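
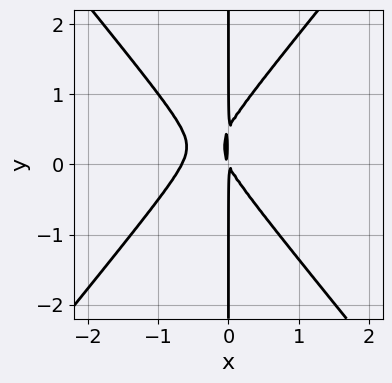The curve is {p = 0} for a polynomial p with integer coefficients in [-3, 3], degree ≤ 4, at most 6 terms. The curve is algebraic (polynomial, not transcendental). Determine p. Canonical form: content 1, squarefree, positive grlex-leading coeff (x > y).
3*x^3 - 2*x*y^2 + 2*x^2 + x*y

First, the degree is 3 — the shape is more complex than any degree-2 curve.
Next, checking where it meets the axes: the visible y-axis segment lies entirely on the curve.
Finally, putting this together gives p.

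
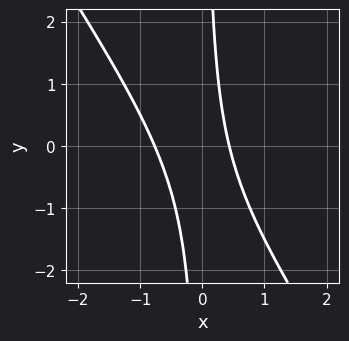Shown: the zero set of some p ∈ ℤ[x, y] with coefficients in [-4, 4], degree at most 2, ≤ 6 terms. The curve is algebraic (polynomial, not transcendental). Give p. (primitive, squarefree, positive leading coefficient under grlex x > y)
First, degree: no degree-1 curve has this shape, so deg p = 2.
Next, from the axis intercepts and sections: no y-intercept at any integer in the box.
Finally, assembling these constraints gives the stated polynomial.

3*x^2 + 2*x*y + x - 1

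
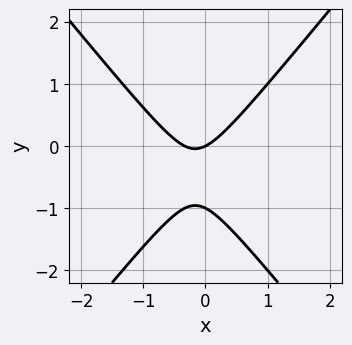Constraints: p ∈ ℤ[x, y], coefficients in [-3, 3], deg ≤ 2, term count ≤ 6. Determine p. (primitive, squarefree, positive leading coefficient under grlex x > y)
3*x^2 - 2*y^2 + x - 2*y

1. deg p = 2. The shape is more complex than any degree-1 curve.
2. Observable constraints: among the integer gridlines, it crosses the y-axis at y ∈ {-1, 0}; it crosses the x-axis at the gridline x = 0.
3. Assembling these constraints gives the stated polynomial.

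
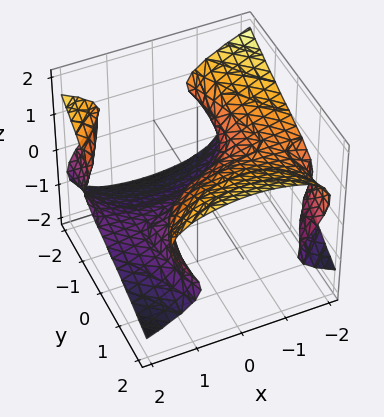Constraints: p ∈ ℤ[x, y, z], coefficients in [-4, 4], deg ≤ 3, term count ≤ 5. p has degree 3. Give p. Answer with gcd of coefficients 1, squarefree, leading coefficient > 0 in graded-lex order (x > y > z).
x^2*y - y^2*z + 3*z^3 + x - 2*y

The degree is 3 — no degree-2 surface has this shape.
Against the integer gridlines: it crosses the y-axis at the gridline y = 0; it meets the z-axis at z = 0 (among the integer gridlines).
Putting this together gives p.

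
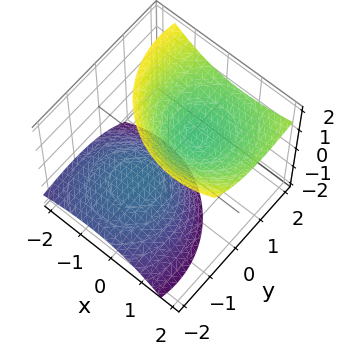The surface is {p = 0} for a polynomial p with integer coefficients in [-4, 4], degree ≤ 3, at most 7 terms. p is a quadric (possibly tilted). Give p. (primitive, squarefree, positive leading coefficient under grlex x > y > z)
2*x^2 - 2*x*z + 2*y^2 - 3*y*z - 2*z^2 + 2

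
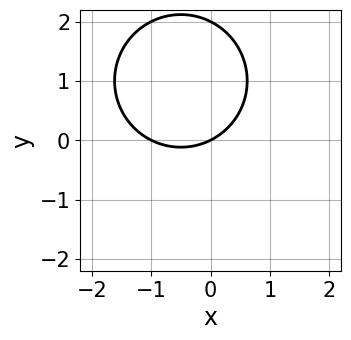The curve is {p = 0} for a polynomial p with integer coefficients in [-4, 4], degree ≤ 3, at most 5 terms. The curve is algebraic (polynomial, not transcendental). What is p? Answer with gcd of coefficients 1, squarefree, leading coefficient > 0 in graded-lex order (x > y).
First, the degree is 2 — the shape is more complex than any degree-1 curve.
Next, from the visible intercepts: the x-axis gridline crossings are at x ∈ {-1, 0}; among the integer gridlines, it crosses the y-axis at y ∈ {0, 2}.
Finally, matching integer coefficients to the picture gives p.

x^2 + y^2 + x - 2*y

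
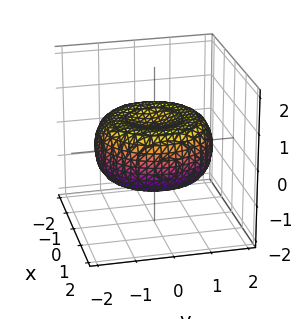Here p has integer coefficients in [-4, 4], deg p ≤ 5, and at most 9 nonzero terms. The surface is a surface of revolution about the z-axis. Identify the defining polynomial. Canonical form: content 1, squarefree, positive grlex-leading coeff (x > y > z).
1. Degree: the shape is more complex than any degree-3 surface, so deg p = 4.
2. Symmetries: every cross-section ⟂ z is a circle, so x, y appear only via x² + y².
3. Checking where it meets the axes: a circular section at z = 0 has radius between 1 and 2.
4. These observations pin down the coefficients.

x^4 + 2*x^2*y^2 + y^4 - 2*x^2 - 2*y^2 + 3*z^2 - 1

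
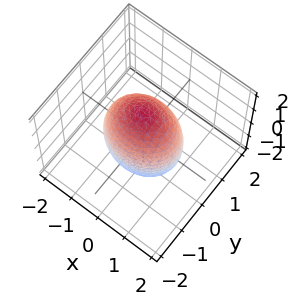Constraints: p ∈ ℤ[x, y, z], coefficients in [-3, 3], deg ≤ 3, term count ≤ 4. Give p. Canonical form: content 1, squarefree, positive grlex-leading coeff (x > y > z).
deg p = 2. Bounded and convex; a quadric.
Symmetries: the z ↦ −z reflection is a symmetry, so z appears only in even powers; mirror symmetry x ↦ −x ⇒ only even powers of x; it's symmetric under y → −y, forcing even powers of y.
Checking where it meets the axes: the y-axis gridline crossings are at y ∈ {-1, 1}.
These observations pin down the coefficients.

2*x^2 + 3*y^2 + z^2 - 3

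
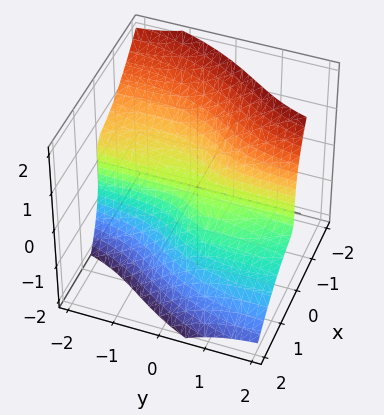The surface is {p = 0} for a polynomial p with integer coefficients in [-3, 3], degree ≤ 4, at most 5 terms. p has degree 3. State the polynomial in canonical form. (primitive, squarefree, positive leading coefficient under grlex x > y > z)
3*x^3 + x^2*z + x*y^2 + 3*x*y*z + z^3

1. Degree: the shape is more complex than any degree-2 surface, so deg p = 3.
2. From the visible intercepts: the visible y-axis segment lies entirely on the surface; it crosses the z-axis at the gridline z = 0; it crosses the x-axis at the gridline x = 0.
3. Assembling these constraints gives the stated polynomial.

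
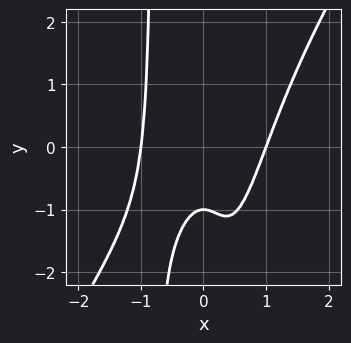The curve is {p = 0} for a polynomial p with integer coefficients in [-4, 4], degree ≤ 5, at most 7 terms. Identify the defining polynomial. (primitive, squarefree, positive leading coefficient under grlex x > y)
1. The degree is 4 — a generic line meets the curve in up to 4 points.
2. From the visible intercepts: it meets the y-axis at y = -1 (among the integer gridlines); among the integer gridlines, it crosses the x-axis at x ∈ {-1, 1}.
3. These observations pin down the coefficients.

3*x^4 - 2*x^3*y - 2*x^2 - y - 1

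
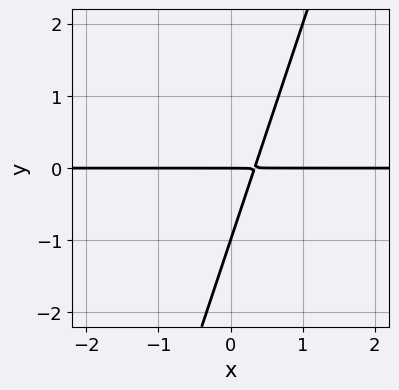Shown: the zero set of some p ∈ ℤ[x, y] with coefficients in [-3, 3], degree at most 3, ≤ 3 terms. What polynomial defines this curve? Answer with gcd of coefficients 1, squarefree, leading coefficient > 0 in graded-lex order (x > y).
3*x*y - y^2 - y

1. The degree is 2 — no degree-1 curve has this shape.
2. Checking where it meets the axes: among the integer gridlines, it crosses the y-axis at y ∈ {-1, 0}; every point of the x-axis in the box is on the curve.
3. The integer polynomial consistent with all of this is the stated p.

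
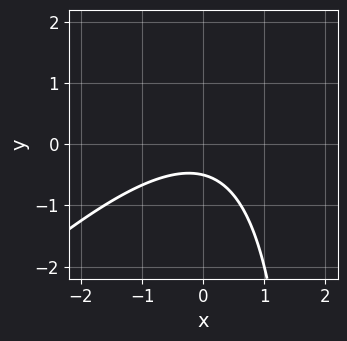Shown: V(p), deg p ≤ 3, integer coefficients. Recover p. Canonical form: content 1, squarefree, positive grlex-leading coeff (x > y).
deg p = 2. No degree-1 curve has this shape.
Reading off the gridlines: it misses every integer gridline on the x-axis.
These observations pin down the coefficients.

x^2 - x*y + 2*y + 1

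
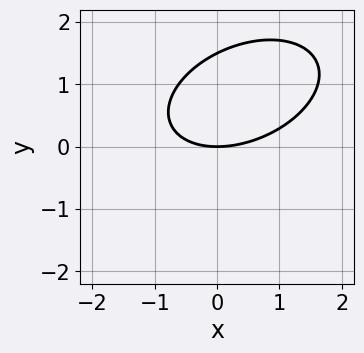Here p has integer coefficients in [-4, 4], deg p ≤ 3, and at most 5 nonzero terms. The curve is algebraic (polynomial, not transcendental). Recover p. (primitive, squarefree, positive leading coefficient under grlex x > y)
(a) deg p = 2. The shape is more complex than any degree-1 curve.
(b) Against the integer gridlines: it crosses the x-axis at the gridline x = 0; it crosses the y-axis at the gridline y = 0.
(c) Fitting integer coefficients to these (and the overall shape) gives p.

x^2 - x*y + 2*y^2 - 3*y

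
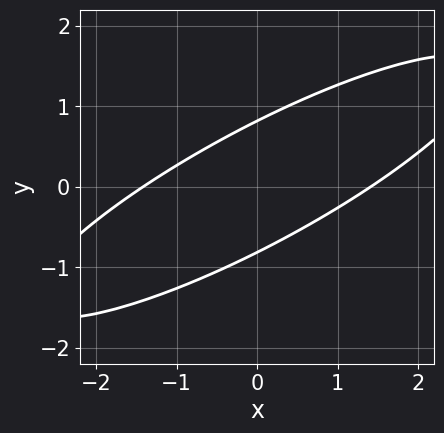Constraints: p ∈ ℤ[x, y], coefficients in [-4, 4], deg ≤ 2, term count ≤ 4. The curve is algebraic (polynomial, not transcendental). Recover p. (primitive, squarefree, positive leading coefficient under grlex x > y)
x^2 - 3*x*y + 3*y^2 - 2

deg p = 2. No degree-1 curve has this shape.
Matching integer coefficients to the picture gives p.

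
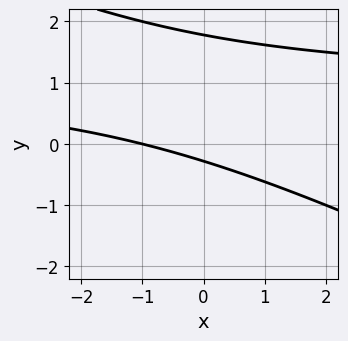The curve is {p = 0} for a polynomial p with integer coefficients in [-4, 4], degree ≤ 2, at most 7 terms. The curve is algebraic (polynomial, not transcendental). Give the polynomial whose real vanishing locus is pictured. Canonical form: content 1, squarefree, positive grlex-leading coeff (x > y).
1. Degree: no degree-1 curve has this shape, so deg p = 2.
2. Observable constraints: it crosses the x-axis at the gridline x = -1.
3. Putting this together gives p.

x*y + 2*y^2 - x - 3*y - 1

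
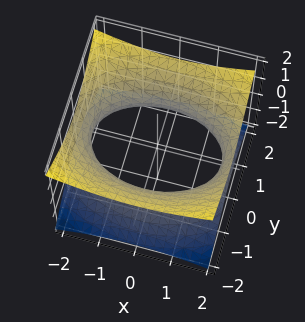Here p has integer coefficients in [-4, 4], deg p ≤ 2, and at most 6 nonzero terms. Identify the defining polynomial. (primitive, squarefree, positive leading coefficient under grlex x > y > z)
1. deg p = 2. One connected sheet with a waist; a quadric.
2. Symmetries: the x ↦ −x reflection is a symmetry, so x appears only in even powers; mirror symmetry z ↦ −z ⇒ only even powers of z; mirror symmetry y ↦ −y ⇒ only even powers of y.
3. Against the integer gridlines: the surface avoids every integer z-axis point in the box.
4. Assembling these constraints gives the stated polynomial.

x^2 + 2*y^2 - 3*z^2 - 3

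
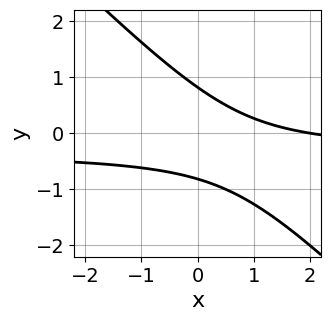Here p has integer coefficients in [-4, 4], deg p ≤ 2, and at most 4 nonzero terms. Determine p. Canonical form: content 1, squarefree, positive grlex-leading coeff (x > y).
1. The degree is 2 — no degree-1 curve has this shape.
2. From the axis intercepts and sections: it crosses the x-axis at the gridline x = 2.
3. Fitting integer coefficients to these (and the overall shape) gives p.

3*x*y + 3*y^2 + x - 2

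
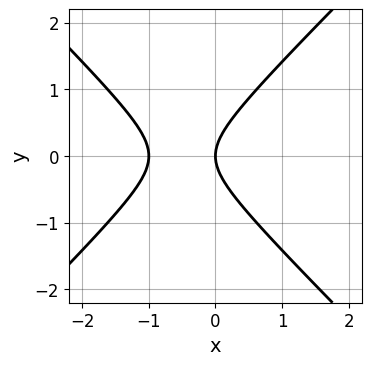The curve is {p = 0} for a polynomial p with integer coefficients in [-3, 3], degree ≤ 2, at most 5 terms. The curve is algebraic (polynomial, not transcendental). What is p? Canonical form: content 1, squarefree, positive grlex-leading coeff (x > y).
x^2 - y^2 + x

(a) deg p = 2. A generic line meets the curve in up to 2 points.
(b) Symmetries: it's symmetric under y → −y, forcing even powers of y.
(c) Checking where it meets the axes: it meets the y-axis at y = 0 (among the integer gridlines); among the integer gridlines, it crosses the x-axis at x ∈ {-1, 0}.
(d) Matching integer coefficients to the picture gives p.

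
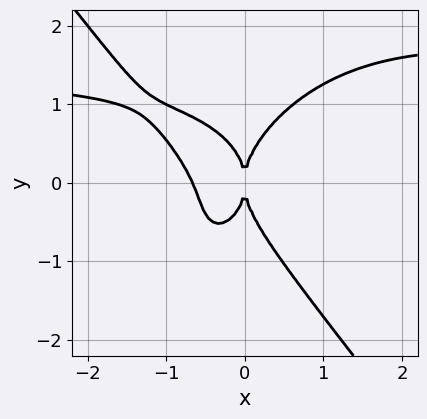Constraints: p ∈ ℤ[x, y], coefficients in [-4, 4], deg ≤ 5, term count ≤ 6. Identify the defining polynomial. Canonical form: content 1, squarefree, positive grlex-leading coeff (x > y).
2*x^3*y + y^4 - 3*x^3 - 2*x^2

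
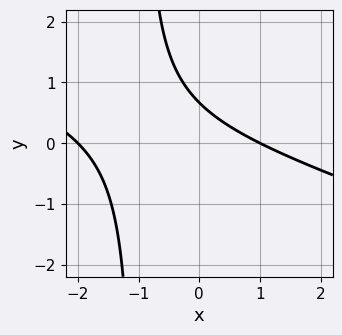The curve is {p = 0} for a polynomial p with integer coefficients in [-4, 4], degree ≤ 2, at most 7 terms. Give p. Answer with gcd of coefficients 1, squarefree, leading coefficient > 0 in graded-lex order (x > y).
1. The degree is 2 — a generic line meets the curve in up to 2 points.
2. From the axis intercepts and sections: among the integer gridlines, it crosses the x-axis at x ∈ {-2, 1}.
3. Solving for integer coefficients yields p as stated.

x^2 + 3*x*y + x + 3*y - 2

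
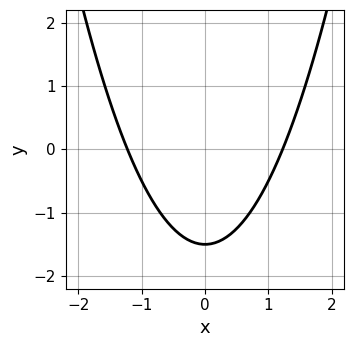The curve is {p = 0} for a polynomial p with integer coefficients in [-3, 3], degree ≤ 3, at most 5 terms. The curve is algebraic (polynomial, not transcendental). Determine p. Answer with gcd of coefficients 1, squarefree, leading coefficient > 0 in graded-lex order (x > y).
1. The degree is 2 — the shape is more complex than any degree-1 curve.
2. Symmetries: the x ↦ −x reflection is a symmetry, so x appears only in even powers.
3. These observations pin down the coefficients.

2*x^2 - 2*y - 3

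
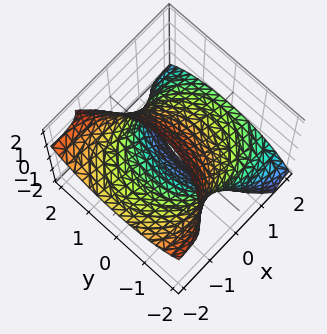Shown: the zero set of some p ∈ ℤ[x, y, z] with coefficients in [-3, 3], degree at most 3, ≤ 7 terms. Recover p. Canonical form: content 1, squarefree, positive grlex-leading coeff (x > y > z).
First, deg p = 2. The shape is more complex than any degree-1 surface.
Finally, matching integer coefficients to the picture gives p.

x^2 + 3*x*z + y^2 + z^2 - 2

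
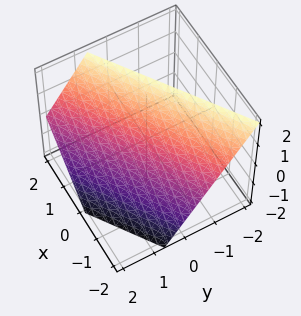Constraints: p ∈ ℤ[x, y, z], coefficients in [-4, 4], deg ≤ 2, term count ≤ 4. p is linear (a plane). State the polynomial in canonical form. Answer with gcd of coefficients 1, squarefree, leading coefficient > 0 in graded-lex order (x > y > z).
First, deg p = 1. The surface is flat (a plane).
Next, from the axis intercepts and sections: it meets the x-axis at x = -1 (among the integer gridlines); it crosses the z-axis at the gridline z = 1.
Finally, fitting integer coefficients to these (and the overall shape) gives p.

2*x - 3*y - 2*z + 2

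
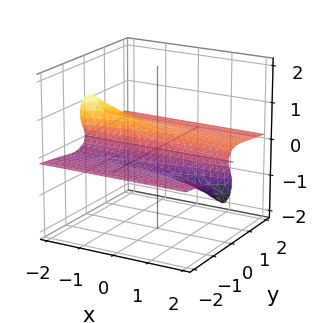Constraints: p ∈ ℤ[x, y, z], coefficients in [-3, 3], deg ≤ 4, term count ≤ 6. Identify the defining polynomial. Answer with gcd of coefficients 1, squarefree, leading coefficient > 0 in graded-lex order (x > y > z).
x*z^2 + 3*y^2*z + 2*z^3 - y

1. Degree: no degree-2 surface has this shape, so deg p = 3.
2. Checking where it meets the axes: one z-axis crossing is at z = 0; one y-axis crossing is at y = 0; every point of the x-axis in the box is on the surface.
3. Assembling these constraints gives the stated polynomial.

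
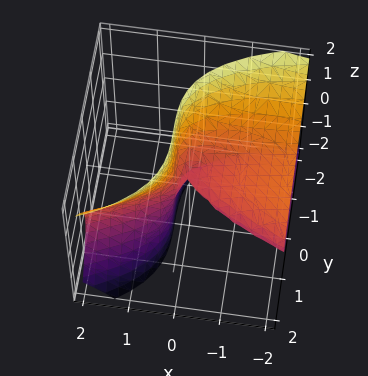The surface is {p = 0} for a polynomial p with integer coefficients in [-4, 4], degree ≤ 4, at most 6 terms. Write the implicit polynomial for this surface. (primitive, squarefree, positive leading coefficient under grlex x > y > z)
3*x*z^2 - 2*y^3 + x^2 - z^2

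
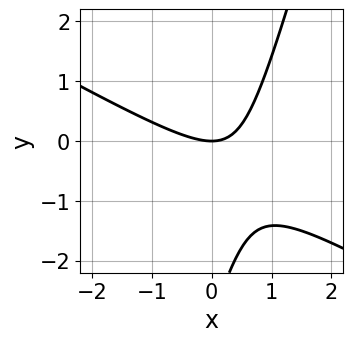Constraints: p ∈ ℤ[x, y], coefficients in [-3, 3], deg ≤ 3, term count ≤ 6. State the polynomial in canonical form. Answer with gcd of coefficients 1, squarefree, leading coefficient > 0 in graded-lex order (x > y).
1. The degree is 2 — the shape is more complex than any degree-1 curve.
2. Reading off the gridlines: it meets the y-axis at y = 0 (among the integer gridlines); one x-axis crossing is at x = 0.
3. Solving for integer coefficients yields p as stated.

2*x^2 + 3*x*y - y^2 - 3*y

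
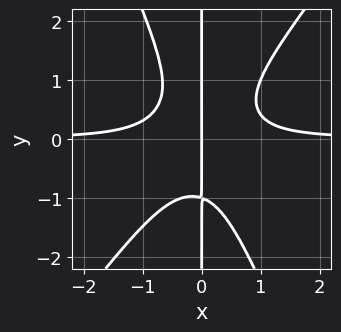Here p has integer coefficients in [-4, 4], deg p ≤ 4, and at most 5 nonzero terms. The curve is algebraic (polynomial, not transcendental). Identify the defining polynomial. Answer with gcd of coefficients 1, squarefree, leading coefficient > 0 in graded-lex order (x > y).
First, deg p = 4.
Next, from the axis intercepts and sections: it meets the x-axis at x = 0 (among the integer gridlines); every point of the y-axis in the box is on the curve.
Finally, the integer polynomial consistent with all of this is the stated p.

3*x^3*y - x^2*y^2 - x*y^3 - x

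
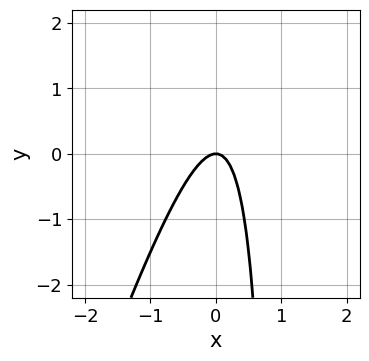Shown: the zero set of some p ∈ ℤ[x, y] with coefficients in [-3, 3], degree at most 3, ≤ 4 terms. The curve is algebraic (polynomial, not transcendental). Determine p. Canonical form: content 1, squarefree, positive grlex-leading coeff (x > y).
3*x^2 - x*y + y

First, degree: a generic line meets the curve in up to 2 points, so deg p = 2.
Then, from the axis intercepts and sections: it meets the x-axis at x = 0 (among the integer gridlines); it crosses the y-axis at the gridline y = 0.
Finally, putting this together gives p.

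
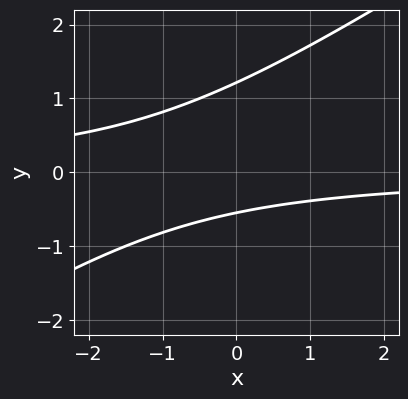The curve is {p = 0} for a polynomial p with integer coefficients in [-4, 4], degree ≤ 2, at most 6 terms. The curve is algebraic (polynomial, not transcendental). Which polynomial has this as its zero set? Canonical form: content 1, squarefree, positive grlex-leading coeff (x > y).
2*x*y - 3*y^2 + 2*y + 2

Degree: no degree-1 curve has this shape, so deg p = 2.
Reading off the gridlines: no x-intercept at any integer in the box.
Assembling these constraints gives the stated polynomial.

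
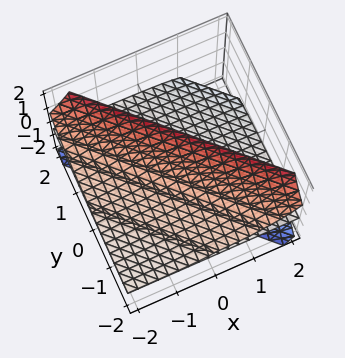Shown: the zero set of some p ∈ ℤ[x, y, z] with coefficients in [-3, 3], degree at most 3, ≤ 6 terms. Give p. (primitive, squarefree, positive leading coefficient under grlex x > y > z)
3*x*z^2 + 3*y*z^2 - z^3 + 2*z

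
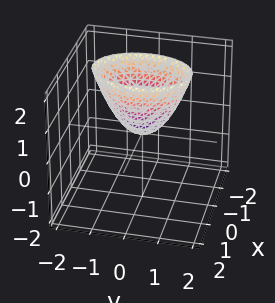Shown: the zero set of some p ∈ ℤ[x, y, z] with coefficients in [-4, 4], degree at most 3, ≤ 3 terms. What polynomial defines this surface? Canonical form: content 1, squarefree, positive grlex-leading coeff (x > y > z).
2*x^2 + y^2 - z

The degree is 2 — a single bowl opening along one axis; a quadric.
Symmetries: mirror symmetry x ↦ −x ⇒ only even powers of x; the y ↦ −y reflection is a symmetry, so y appears only in even powers.
From the axis intercepts and sections: one x-axis crossing is at x = 0; one z-axis crossing is at z = 0; it meets the y-axis at y = 0 (among the integer gridlines).
The integer polynomial consistent with all of this is the stated p.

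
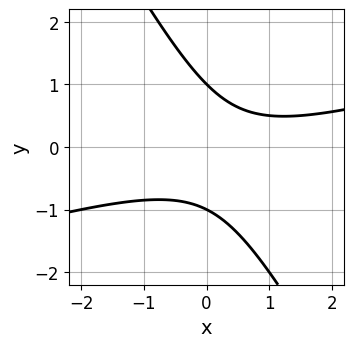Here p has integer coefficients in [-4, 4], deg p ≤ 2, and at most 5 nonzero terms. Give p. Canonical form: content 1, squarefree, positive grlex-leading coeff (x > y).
x^2 - 3*x*y - 2*y^2 - x + 2

(a) deg p = 2. The shape is more complex than any degree-1 curve.
(b) Reading off the gridlines: no x-intercept at any integer in the box; the y-axis gridline crossings are at y ∈ {-1, 1}.
(c) Together with the visible shape, these determine p as stated.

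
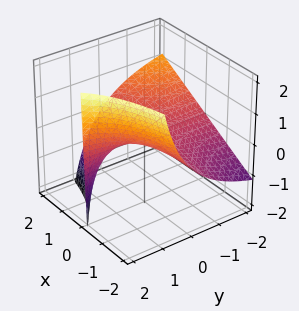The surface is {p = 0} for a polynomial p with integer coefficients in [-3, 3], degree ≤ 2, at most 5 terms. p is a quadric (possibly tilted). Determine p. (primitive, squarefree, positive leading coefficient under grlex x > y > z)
1. The degree is 2 — no degree-1 surface has this shape.
2. From the visible intercepts: it crosses the z-axis at the gridline z = 0; the visible x-axis segment lies entirely on the surface.
3. Putting this together gives p.

x*y - y*z + 2*z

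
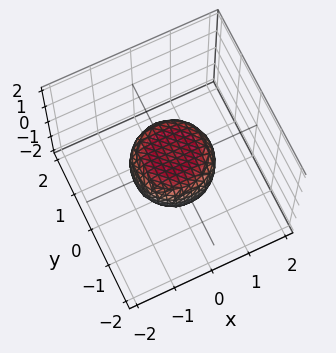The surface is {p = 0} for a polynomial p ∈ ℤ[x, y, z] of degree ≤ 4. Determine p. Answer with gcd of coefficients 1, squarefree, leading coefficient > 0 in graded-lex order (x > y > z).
1. Degree: a generic line meets the surface in up to 4 points, so deg p = 4.
2. Symmetries: rotational symmetry about the z-axis ⇒ p depends on x, y only through x² + y².
3. From the visible intercepts: the y-axis gridline crossings are at y ∈ {-1, 1}; a circular section at z = 0 has radius exactly 1; among the integer gridlines, it crosses the x-axis at x ∈ {-1, 1}.
4. Together with the visible shape, these determine p as stated.

2*x^4 + 4*x^2*y^2 + 2*y^4 - x^2 - y^2 + 2*z^2 - 1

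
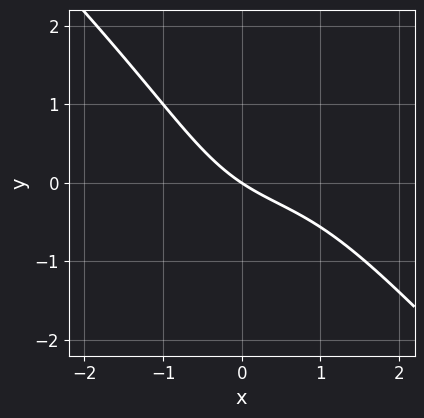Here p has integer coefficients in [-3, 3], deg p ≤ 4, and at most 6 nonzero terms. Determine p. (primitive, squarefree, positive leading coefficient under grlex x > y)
x^3 - x*y^2 - x^2 + 2*x + 3*y

(a) deg p = 3.
(b) From the visible intercepts: it crosses the x-axis at the gridline x = 0; it meets the y-axis at y = 0 (among the integer gridlines).
(c) Solving for integer coefficients yields p as stated.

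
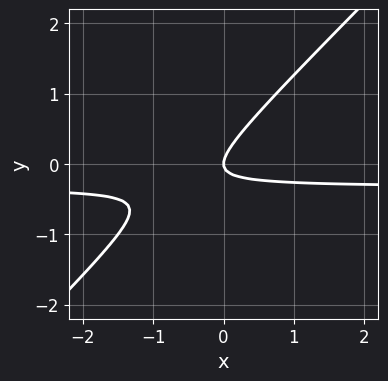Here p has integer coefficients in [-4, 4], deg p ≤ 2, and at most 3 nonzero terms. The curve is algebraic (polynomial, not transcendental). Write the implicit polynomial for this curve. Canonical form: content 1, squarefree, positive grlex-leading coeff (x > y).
1. The degree is 2 — the shape is more complex than any degree-1 curve.
2. From the visible intercepts: it crosses the y-axis at the gridline y = 0; one x-axis crossing is at x = 0.
3. Together with the visible shape, these determine p as stated.

3*x*y - 3*y^2 + x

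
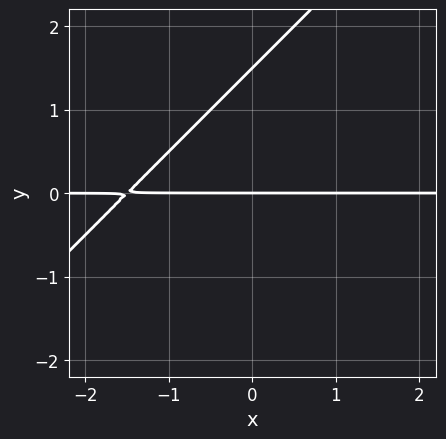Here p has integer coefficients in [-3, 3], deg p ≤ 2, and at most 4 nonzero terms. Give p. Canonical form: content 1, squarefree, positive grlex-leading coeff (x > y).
deg p = 2. The shape is more complex than any degree-1 curve.
From the axis intercepts and sections: the visible x-axis segment lies entirely on the curve; it crosses the y-axis at the gridline y = 0.
Matching integer coefficients to the picture gives p.

2*x*y - 2*y^2 + 3*y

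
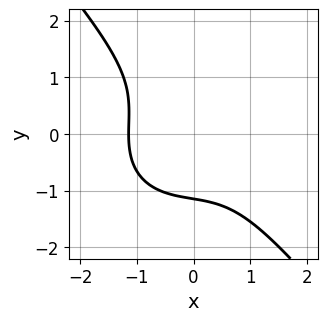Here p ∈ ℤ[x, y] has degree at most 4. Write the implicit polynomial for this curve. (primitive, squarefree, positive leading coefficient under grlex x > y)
2*x^3 + x*y^2 + 2*y^3 + 3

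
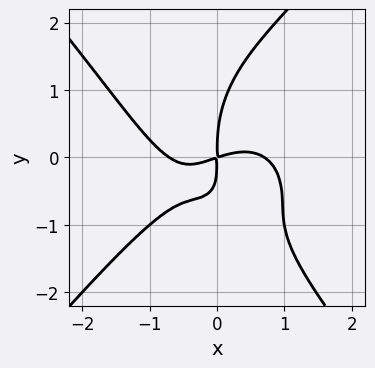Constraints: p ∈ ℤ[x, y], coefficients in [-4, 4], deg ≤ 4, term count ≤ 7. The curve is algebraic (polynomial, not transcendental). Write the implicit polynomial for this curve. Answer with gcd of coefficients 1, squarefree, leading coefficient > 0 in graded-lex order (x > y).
First, degree: no degree-3 curve has this shape, so deg p = 4.
Finally, solving for integer coefficients yields p as stated.

2*x^4 - y^4 + 3*x*y^2 - x^2 + 3*x*y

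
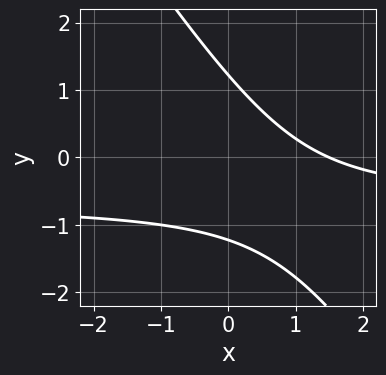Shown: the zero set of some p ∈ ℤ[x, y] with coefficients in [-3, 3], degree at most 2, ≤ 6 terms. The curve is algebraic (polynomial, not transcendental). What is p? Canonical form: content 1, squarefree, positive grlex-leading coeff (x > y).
(a) Degree: the shape is more complex than any degree-1 curve, so deg p = 2.
(b) The integer polynomial consistent with all of this is the stated p.

3*x*y + 2*y^2 + 2*x - 3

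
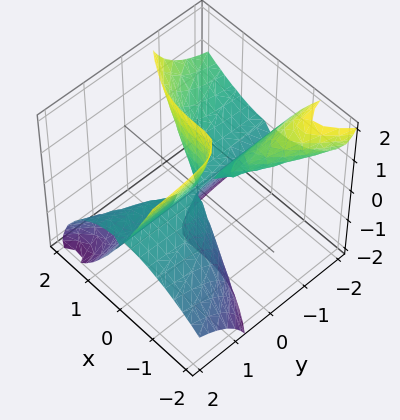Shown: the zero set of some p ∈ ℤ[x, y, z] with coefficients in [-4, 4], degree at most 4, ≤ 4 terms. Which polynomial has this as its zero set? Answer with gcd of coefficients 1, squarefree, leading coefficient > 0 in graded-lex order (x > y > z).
The picture has 3 separate pieces. Treating them together as one polynomial.
Degree: a generic line meets the surface in up to 3 points, so deg p = 3.
Against the integer gridlines: it meets the x-axis at x = 0 (among the integer gridlines); the visible y-axis segment lies entirely on the surface; every point of the z-axis in the box is on the surface.
These observations pin down the coefficients.

x^3 + 2*x*y*z + y*z^2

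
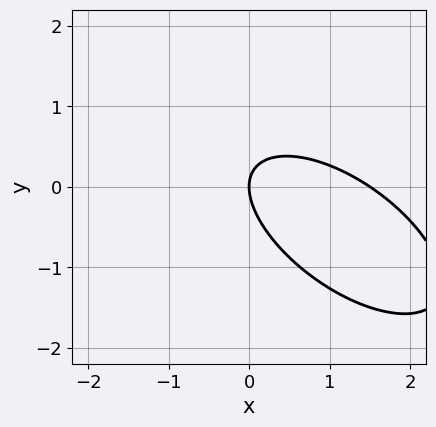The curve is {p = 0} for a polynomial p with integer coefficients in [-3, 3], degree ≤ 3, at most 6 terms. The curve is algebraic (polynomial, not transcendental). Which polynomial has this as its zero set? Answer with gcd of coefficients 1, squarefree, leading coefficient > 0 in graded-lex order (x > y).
First, the degree is 2 — a generic line meets the curve in up to 2 points.
Next, observable constraints: it crosses the y-axis at the gridline y = 0; one x-axis crossing is at x = 0.
Finally, solving for integer coefficients yields p as stated.

2*x^2 + 3*x*y + 3*y^2 - 3*x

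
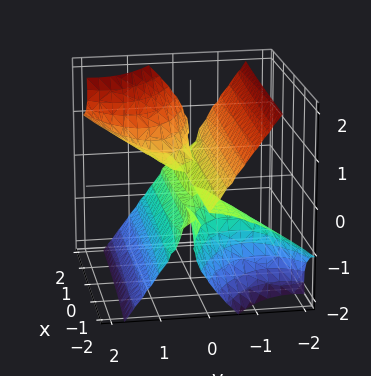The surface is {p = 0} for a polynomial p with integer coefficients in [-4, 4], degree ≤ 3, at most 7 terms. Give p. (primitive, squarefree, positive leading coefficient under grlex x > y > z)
First, the degree is 3 — the shape is more complex than any degree-2 surface.
Next, against the integer gridlines: it meets the z-axis at z = 0 (among the integer gridlines); it meets the y-axis at y = 0 (among the integer gridlines); every point of the x-axis in the box is on the surface.
Finally, solving for integer coefficients yields p as stated.

3*x*y*z + 2*x*z^2 - 3*y^3 + 3*y^2*z - 3*z^3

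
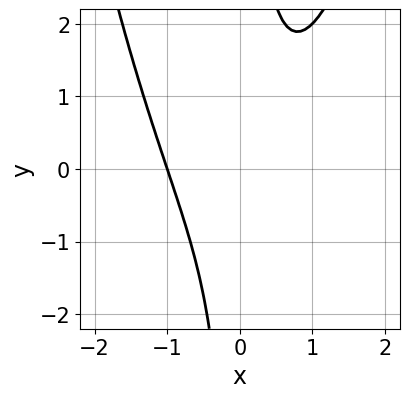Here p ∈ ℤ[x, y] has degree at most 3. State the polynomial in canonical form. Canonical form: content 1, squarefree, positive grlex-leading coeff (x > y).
x^3 - x*y + 1

1. deg p = 3. The shape is more complex than any degree-2 curve.
2. Observable constraints: it crosses the x-axis at the gridline x = -1; it misses every integer gridline on the y-axis.
3. Putting this together gives p.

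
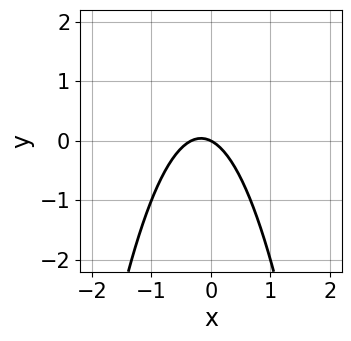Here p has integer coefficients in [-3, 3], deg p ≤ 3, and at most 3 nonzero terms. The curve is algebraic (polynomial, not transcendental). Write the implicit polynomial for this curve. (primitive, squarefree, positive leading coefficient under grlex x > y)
3*x^2 + x + 2*y

(a) Degree: no degree-1 curve has this shape, so deg p = 2.
(b) From the axis intercepts and sections: it meets the x-axis at x = 0 (among the integer gridlines); it crosses the y-axis at the gridline y = 0.
(c) Fitting integer coefficients to these (and the overall shape) gives p.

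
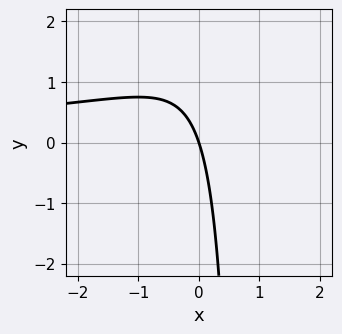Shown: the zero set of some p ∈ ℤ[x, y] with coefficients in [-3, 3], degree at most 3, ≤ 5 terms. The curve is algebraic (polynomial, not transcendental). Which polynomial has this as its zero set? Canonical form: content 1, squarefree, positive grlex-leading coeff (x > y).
x^2*y - 2*x*y + 3*x + y

The degree is 3 — the shape is more complex than any degree-2 curve.
Observable constraints: it meets the y-axis at y = 0 (among the integer gridlines); it meets the x-axis at x = 0 (among the integer gridlines).
Together with the visible shape, these determine p as stated.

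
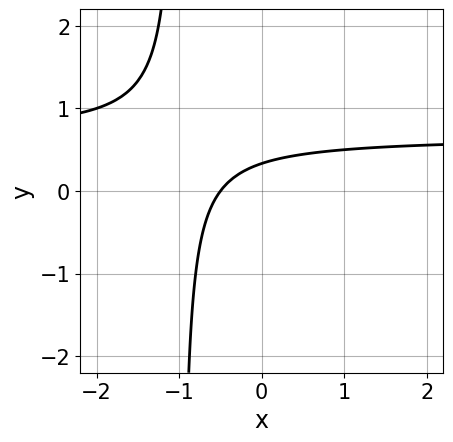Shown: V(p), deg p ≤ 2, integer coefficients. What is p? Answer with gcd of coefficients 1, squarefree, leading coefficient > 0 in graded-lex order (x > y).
First, the degree is 2 — no degree-1 curve has this shape.
Finally, solving for integer coefficients yields p as stated.

3*x*y - 2*x + 3*y - 1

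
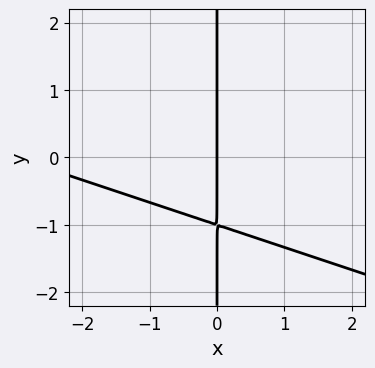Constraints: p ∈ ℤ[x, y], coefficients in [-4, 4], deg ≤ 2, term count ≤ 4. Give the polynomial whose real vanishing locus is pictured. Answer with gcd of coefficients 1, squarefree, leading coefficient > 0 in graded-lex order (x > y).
x^2 + 3*x*y + 3*x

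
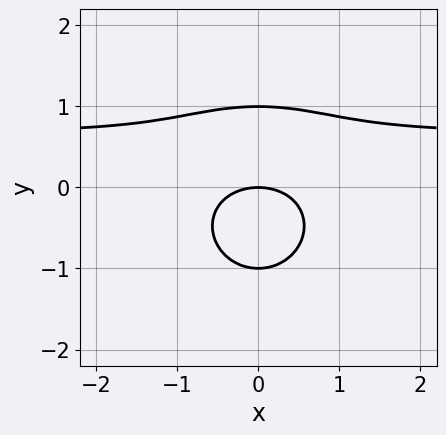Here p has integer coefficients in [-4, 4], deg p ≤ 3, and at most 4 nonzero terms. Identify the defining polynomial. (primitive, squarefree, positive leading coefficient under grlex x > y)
3*x^2*y + 3*y^3 - 2*x^2 - 3*y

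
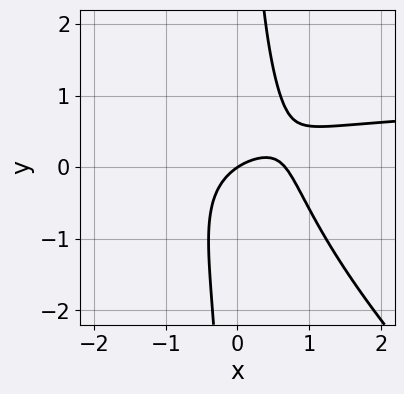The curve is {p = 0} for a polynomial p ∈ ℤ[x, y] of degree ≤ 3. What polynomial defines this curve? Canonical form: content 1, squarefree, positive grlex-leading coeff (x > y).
Degree: the shape is more complex than any degree-2 curve, so deg p = 3.
From the visible intercepts: it crosses the x-axis at the gridline x = 0; it meets the y-axis at y = 0 (among the integer gridlines).
Assembling these constraints gives the stated polynomial.

3*x^2*y + 3*x*y^2 - 3*x^2 + 2*x - 3*y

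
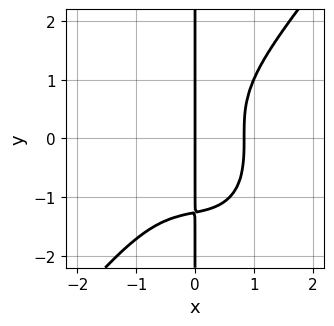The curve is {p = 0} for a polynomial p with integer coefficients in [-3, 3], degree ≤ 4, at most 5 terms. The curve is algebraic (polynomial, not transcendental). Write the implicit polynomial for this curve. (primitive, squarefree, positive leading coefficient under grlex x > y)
(a) deg p = 4.
(b) Checking where it meets the axes: the visible y-axis segment lies entirely on the curve; one x-axis crossing is at x = 0.
(c) The integer polynomial consistent with all of this is the stated p.

2*x^4 - x*y^3 + x^2 - 2*x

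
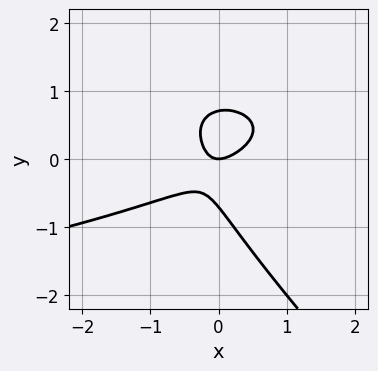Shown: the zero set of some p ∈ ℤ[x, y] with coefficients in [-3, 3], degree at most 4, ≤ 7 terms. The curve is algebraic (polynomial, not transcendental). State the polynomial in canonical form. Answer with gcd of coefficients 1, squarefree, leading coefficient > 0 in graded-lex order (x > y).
2*x*y^2 + 2*y^3 + 2*x^2 - 2*x*y - y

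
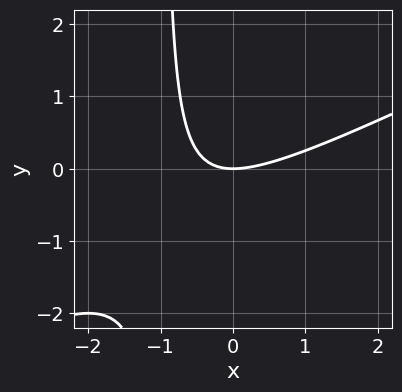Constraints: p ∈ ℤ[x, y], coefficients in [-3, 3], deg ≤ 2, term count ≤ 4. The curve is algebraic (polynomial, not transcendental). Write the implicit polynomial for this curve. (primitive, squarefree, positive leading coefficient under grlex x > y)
First, the degree is 2 — no degree-1 curve has this shape.
Next, checking where it meets the axes: it crosses the x-axis at the gridline x = 0; it meets the y-axis at y = 0 (among the integer gridlines).
Finally, fitting integer coefficients to these (and the overall shape) gives p.

x^2 - 2*x*y - 2*y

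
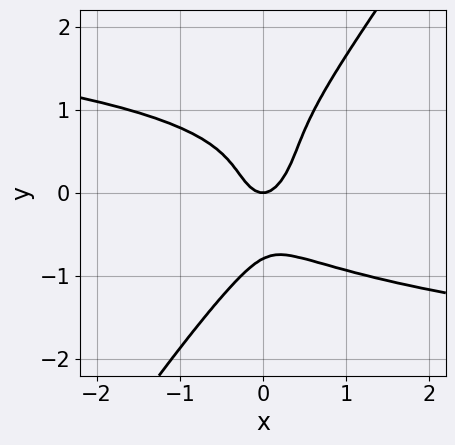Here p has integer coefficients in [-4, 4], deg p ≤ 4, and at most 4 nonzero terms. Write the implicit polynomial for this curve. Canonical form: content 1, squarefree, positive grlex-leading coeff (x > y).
1. Degree: a generic line meets the curve in up to 4 points, so deg p = 4.
2. Observable constraints: it crosses the y-axis at the gridline y = 0; it crosses the x-axis at the gridline x = 0.
3. Solving for integer coefficients yields p as stated.

3*x*y^3 - 2*y^4 + 3*x^2 - y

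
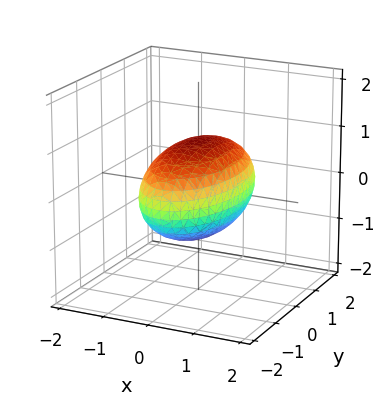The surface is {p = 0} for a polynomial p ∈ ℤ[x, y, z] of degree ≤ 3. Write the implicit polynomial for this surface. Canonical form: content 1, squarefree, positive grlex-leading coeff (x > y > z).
3*x^2 + y^2 + 3*z^2 - 3

Degree: a closed, bounded, convex surface; a quadric, so deg p = 2.
Symmetries: mirror symmetry z ↦ −z ⇒ only even powers of z; the y ↦ −y reflection is a symmetry, so y appears only in even powers; it's symmetric under x → −x, forcing even powers of x.
Checking where it meets the axes: among the integer gridlines, it crosses the z-axis at z ∈ {-1, 1}; the x-axis gridline crossings are at x ∈ {-1, 1}.
The integer polynomial consistent with all of this is the stated p.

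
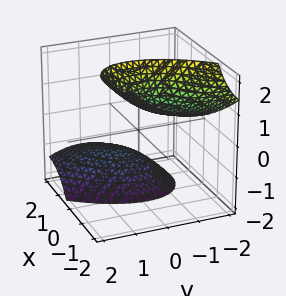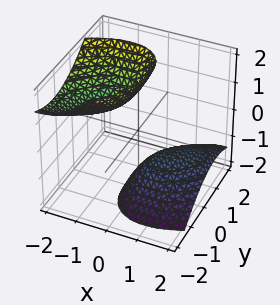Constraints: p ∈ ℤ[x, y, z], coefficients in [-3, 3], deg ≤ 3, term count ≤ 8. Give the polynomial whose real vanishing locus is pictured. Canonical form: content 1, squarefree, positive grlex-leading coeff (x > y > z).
2*x^2 - 2*x*y + 3*x*z + 2*y^2 - z^2 + 2

The picture has 2 separate pieces. They look like related sheets of one shape, so recover p as a whole.
Degree: the shape is more complex than any degree-1 surface, so deg p = 2.
From the axis intercepts and sections: no x-intercept at any integer in the box; no y-intercept at any integer in the box.
Putting this together gives p.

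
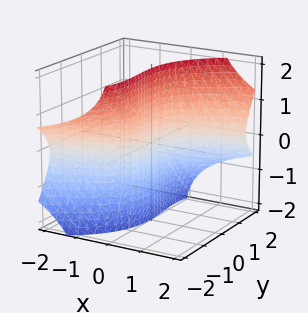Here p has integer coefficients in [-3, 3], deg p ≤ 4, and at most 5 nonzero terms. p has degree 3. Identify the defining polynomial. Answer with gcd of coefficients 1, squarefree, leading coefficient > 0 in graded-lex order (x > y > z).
3*x*z^2 - y^3 - y^2*z + 2*x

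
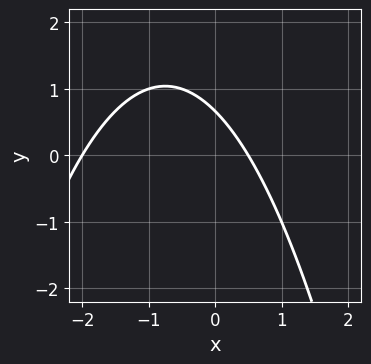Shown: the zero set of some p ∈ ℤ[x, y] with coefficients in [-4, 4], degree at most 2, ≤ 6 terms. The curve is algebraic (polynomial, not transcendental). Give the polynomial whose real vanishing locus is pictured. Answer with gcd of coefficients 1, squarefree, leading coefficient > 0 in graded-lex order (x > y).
2*x^2 + 3*x + 3*y - 2

(a) The degree is 2 — a generic line meets the curve in up to 2 points.
(b) Reading off the gridlines: it crosses the x-axis at the gridline x = -2.
(c) Assembling these constraints gives the stated polynomial.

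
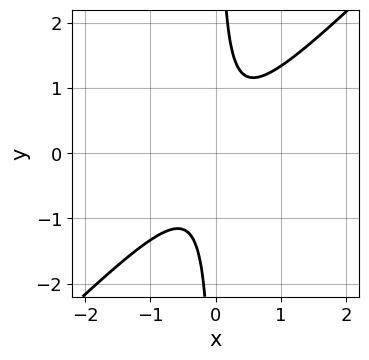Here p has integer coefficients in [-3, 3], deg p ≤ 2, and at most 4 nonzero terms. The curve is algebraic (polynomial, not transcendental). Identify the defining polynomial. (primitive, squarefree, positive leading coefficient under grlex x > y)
3*x^2 - 3*x*y + 1

(a) The degree is 2 — the shape is more complex than any degree-1 curve.
(b) Against the integer gridlines: no x-intercept at any integer in the box; it misses every integer gridline on the y-axis.
(c) These observations pin down the coefficients.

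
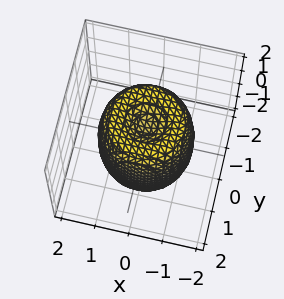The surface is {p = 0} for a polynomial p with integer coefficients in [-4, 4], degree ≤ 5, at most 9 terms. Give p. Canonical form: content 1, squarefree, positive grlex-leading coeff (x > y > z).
The degree is 4 — the shape is more complex than any degree-3 surface.
Symmetry: the surface is invariant under rotation about z: p = q(x² + y², z).
From the visible intercepts: a circular section at z = 1 has radius between 1 and 2; the z-axis gridline crossings are at z ∈ {-1, 1}.
Putting this together gives p.

2*x^4 + 4*x^2*y^2 + 2*y^4 - 3*x^2 - 3*y^2 + z^2 - 1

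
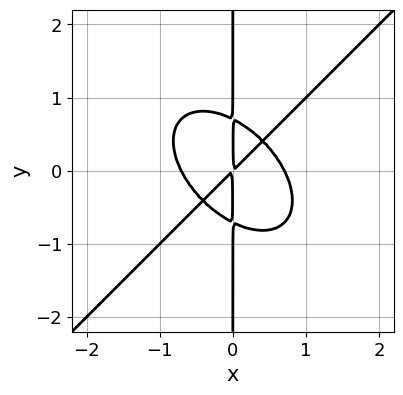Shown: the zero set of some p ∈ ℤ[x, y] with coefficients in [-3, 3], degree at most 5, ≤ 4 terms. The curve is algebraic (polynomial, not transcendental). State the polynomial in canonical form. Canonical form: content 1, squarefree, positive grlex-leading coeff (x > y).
First, the degree is 4 — no degree-3 curve has this shape.
Then, reading off the gridlines: every point of the y-axis in the box is on the curve.
Finally, putting this together gives p.

2*x^4 - 2*x*y^3 - x^2 + x*y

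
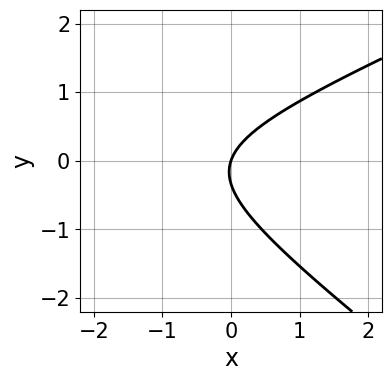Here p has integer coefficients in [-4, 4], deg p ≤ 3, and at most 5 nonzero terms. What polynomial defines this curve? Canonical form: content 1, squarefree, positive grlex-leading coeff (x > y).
x^2 - x*y - 3*y^2 + 3*x - y

1. deg p = 2.
2. Against the integer gridlines: one y-axis crossing is at y = 0; it crosses the x-axis at the gridline x = 0.
3. The integer polynomial consistent with all of this is the stated p.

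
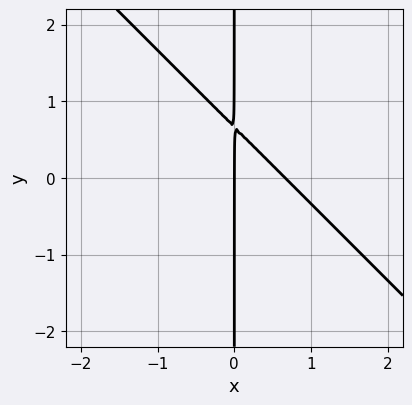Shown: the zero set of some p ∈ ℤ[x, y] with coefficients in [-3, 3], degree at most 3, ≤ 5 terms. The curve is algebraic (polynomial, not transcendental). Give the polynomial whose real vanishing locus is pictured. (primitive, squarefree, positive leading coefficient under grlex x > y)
3*x^2 + 3*x*y - 2*x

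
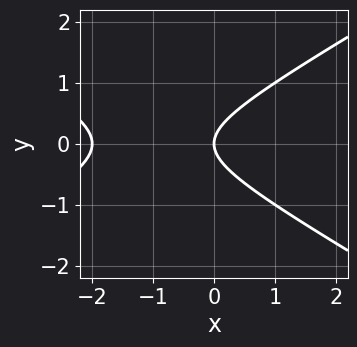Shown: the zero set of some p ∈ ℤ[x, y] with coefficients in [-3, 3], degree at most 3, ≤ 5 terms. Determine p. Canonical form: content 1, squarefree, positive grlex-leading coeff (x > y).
x^2 - 3*y^2 + 2*x

1. The degree is 2 — a generic line meets the curve in up to 2 points.
2. Symmetries: it's symmetric under y → −y, forcing even powers of y.
3. From the axis intercepts and sections: among the integer gridlines, it crosses the x-axis at x ∈ {-2, 0}; it meets the y-axis at y = 0 (among the integer gridlines).
4. Assembling these constraints gives the stated polynomial.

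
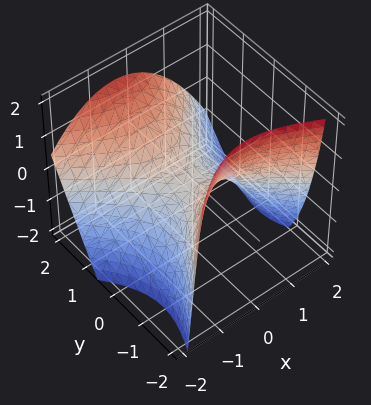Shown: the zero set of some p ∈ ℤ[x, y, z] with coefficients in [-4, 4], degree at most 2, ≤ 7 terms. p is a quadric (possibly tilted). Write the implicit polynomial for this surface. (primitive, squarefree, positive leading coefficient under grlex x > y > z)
2*x^2 + x*y - 2*y^2 + y*z + 3*z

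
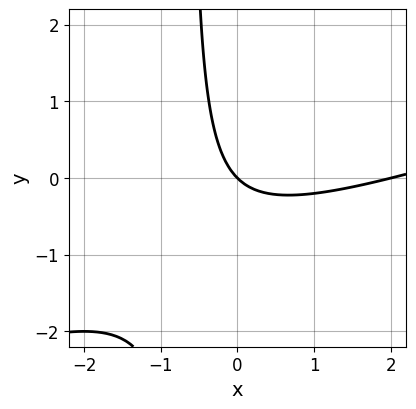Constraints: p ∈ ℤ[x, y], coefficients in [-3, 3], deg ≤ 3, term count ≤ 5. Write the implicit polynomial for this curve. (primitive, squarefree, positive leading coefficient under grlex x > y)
x^2 - 3*x*y - 2*x - 2*y

The degree is 2 — the shape is more complex than any degree-1 curve.
From the axis intercepts and sections: it crosses the y-axis at the gridline y = 0; among the integer gridlines, it crosses the x-axis at x ∈ {0, 2}.
Fitting integer coefficients to these (and the overall shape) gives p.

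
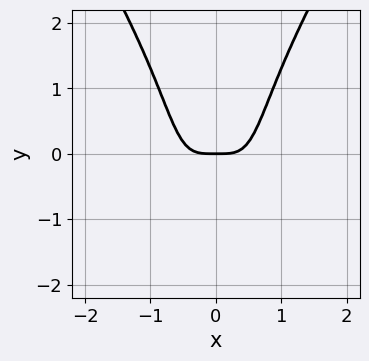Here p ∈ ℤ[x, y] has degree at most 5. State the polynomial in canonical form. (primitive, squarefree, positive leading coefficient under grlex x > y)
3*x^4 - x^2*y^2 - y

1. The degree is 4 — a generic line meets the curve in up to 4 points.
2. Symmetries: it's symmetric under x → −x, forcing even powers of x.
3. Against the integer gridlines: one x-axis crossing is at x = 0; one y-axis crossing is at y = 0.
4. Solving for integer coefficients yields p as stated.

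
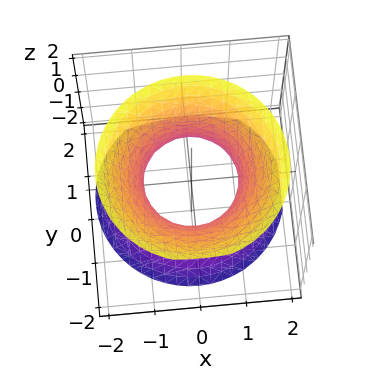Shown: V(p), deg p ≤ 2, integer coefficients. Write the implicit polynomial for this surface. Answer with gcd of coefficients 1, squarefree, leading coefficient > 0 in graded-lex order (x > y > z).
(a) deg p = 2. The shape is more complex than any degree-1 surface.
(b) Against the integer gridlines: no z-intercept at any integer in the box; the y-axis gridline crossings are at y ∈ {-1, 1}.
(c) Assembling these constraints gives the stated polynomial. Check: (-1, 0, 0) on the x-axis lies on the surface, and p(-1, 0, 0) = 0. ✓

3*x^2 + 3*y^2 + y*z - 2*z^2 - 3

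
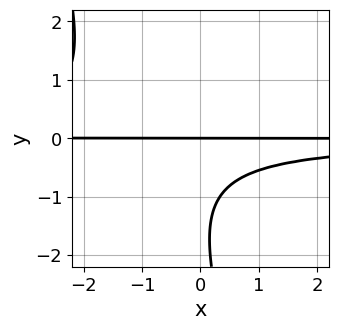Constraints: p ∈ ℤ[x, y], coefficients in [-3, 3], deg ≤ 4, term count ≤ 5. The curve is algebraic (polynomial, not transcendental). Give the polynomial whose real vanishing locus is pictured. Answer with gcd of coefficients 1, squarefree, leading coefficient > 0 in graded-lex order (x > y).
deg p = 3.
From the visible intercepts: every point of the x-axis in the box is on the curve; it crosses the y-axis at the gridline y = 0.
Solving for integer coefficients yields p as stated.

3*x*y^2 + y^3 + 3*y^2 + 3*y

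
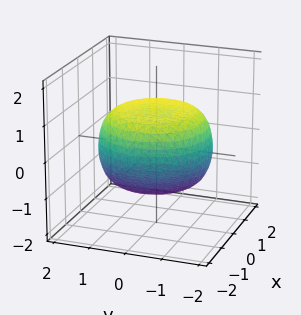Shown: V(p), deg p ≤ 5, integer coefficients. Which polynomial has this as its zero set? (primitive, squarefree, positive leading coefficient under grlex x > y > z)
First, deg p = 4. The shape is more complex than any degree-3 surface.
Next, symmetries: rotational symmetry about the z-axis ⇒ p depends on x, y only through x² + y².
Next, against the integer gridlines: a circular section at z = -1 has radius exactly 1; the z-axis gridline crossings are at z ∈ {-1, 1}.
Finally, matching integer coefficients to the picture gives p.

x^4 + 2*x^2*y^2 + y^4 - x^2 - y^2 + 3*z^2 - 3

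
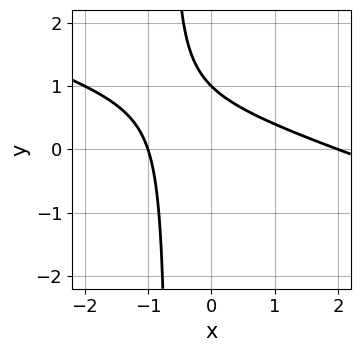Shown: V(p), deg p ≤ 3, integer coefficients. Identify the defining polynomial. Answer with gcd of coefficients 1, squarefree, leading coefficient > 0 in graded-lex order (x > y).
(a) Degree: a generic line meets the curve in up to 2 points, so deg p = 2.
(b) From the visible intercepts: it crosses the y-axis at the gridline y = 1; the x-axis gridline crossings are at x ∈ {-1, 2}.
(c) Assembling these constraints gives the stated polynomial.

x^2 + 3*x*y - x + 2*y - 2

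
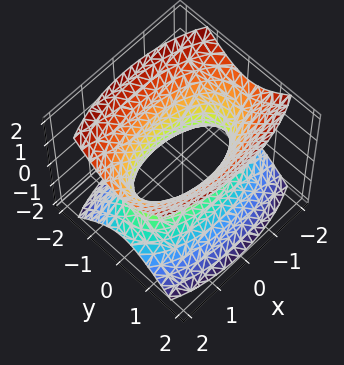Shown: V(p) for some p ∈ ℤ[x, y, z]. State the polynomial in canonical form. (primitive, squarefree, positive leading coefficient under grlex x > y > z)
x^2 + 3*y^2 - 2*z^2 - 2

(a) deg p = 2.
(b) Symmetries: mirror symmetry x ↦ −x ⇒ only even powers of x; mirror symmetry y ↦ −y ⇒ only even powers of y; it's symmetric under z → −z, forcing even powers of z.
(c) From the axis intercepts and sections: no z-intercept at any integer in the box.
(d) These observations pin down the coefficients.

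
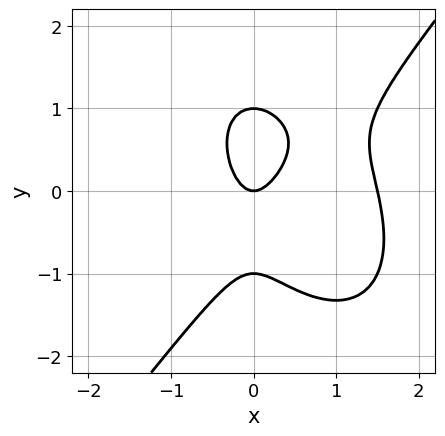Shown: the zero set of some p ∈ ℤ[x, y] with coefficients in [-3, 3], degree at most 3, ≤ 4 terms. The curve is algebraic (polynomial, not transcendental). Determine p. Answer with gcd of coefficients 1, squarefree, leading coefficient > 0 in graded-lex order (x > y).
2*x^3 - y^3 - 3*x^2 + y

(a) deg p = 3. A generic line meets the curve in up to 3 points.
(b) From the axis intercepts and sections: it crosses the x-axis at the gridline x = 0; among the integer gridlines, it crosses the y-axis at y ∈ {-1, 0, 1}.
(c) Fitting integer coefficients to these (and the overall shape) gives p.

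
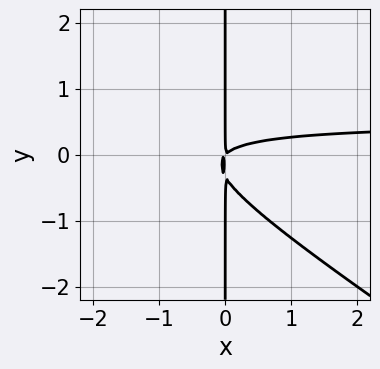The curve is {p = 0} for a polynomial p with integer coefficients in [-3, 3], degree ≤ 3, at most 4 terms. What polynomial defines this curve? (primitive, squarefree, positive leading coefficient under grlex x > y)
2*x^2*y + 3*x*y^2 - x^2 + x*y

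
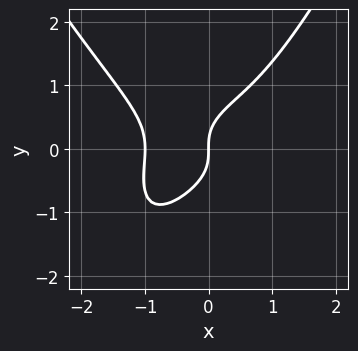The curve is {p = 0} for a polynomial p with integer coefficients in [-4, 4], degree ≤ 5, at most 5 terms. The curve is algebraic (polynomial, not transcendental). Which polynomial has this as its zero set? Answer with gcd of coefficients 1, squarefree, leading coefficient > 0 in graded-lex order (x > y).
2*x^4 + 2*x*y^2 - 3*y^3 + 2*x

Degree: a generic line meets the curve in up to 4 points, so deg p = 4.
From the axis intercepts and sections: one y-axis crossing is at y = 0; among the integer gridlines, it crosses the x-axis at x ∈ {-1, 0}.
These observations pin down the coefficients.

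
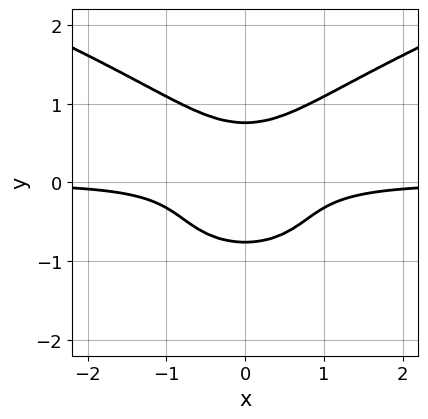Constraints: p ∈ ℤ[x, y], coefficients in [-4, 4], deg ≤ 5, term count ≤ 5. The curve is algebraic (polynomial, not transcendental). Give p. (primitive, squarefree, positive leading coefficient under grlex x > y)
3*y^4 - 3*x^2*y - 1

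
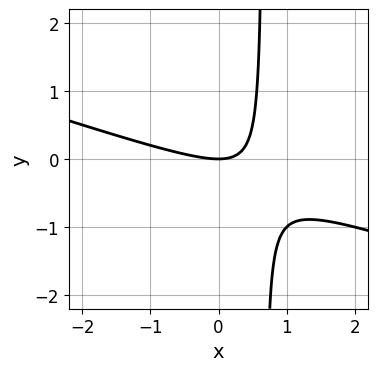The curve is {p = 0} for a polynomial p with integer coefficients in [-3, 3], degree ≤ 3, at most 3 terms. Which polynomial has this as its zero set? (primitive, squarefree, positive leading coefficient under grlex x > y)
x^2 + 3*x*y - 2*y

(a) Degree: no degree-1 curve has this shape, so deg p = 2.
(b) From the axis intercepts and sections: it crosses the y-axis at the gridline y = 0; it meets the x-axis at x = 0 (among the integer gridlines).
(c) Matching integer coefficients to the picture gives p.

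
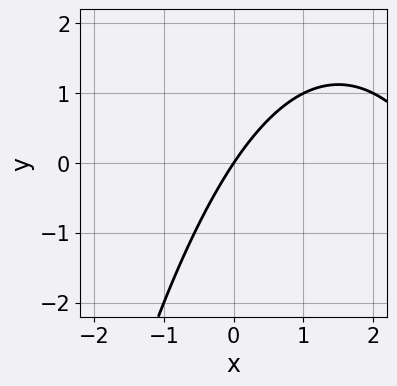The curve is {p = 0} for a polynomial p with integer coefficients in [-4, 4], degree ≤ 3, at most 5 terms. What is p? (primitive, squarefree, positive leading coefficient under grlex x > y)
x^2 - 3*x + 2*y

The degree is 2 — a generic line meets the curve in up to 2 points.
From the axis intercepts and sections: it crosses the y-axis at the gridline y = 0; it crosses the x-axis at the gridline x = 0.
Putting this together gives p.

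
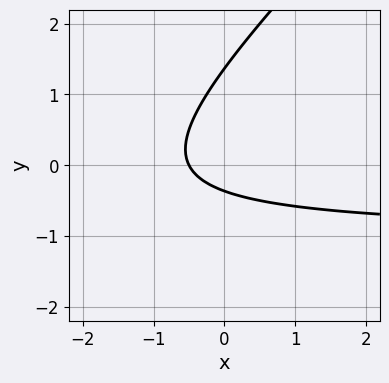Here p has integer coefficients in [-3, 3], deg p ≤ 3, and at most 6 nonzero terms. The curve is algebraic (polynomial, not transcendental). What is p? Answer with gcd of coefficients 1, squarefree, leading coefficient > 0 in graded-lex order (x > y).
1. deg p = 2. No degree-1 curve has this shape.
2. Solving for integer coefficients yields p as stated.

2*x*y - 2*y^2 + 2*x + 2*y + 1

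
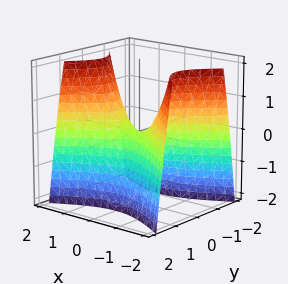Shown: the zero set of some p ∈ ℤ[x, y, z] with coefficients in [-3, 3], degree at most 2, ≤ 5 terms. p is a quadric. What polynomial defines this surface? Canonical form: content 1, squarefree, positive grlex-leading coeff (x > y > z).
The degree is 2 — a saddle surface; a quadric.
Symmetries: it's symmetric under y → −y, forcing even powers of y; it's symmetric under x → −x, forcing even powers of x.
Reading off the gridlines: it meets the y-axis at y = 0 (among the integer gridlines); one x-axis crossing is at x = 0.
Together with the visible shape, these determine p as stated.

x^2 - 2*y^2 - z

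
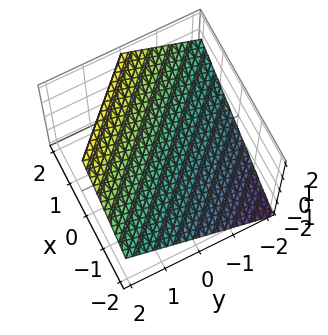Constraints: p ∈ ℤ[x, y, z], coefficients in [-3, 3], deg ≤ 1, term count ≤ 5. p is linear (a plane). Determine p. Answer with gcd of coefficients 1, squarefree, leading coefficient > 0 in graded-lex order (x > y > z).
The degree is 1 — every cross-section is a straight line — this is a plane.
From the axis intercepts and sections: one x-axis crossing is at x = -1; it meets the y-axis at y = -1 (among the integer gridlines).
Solving for integer coefficients yields p as stated.

2*x + 2*y - 3*z + 2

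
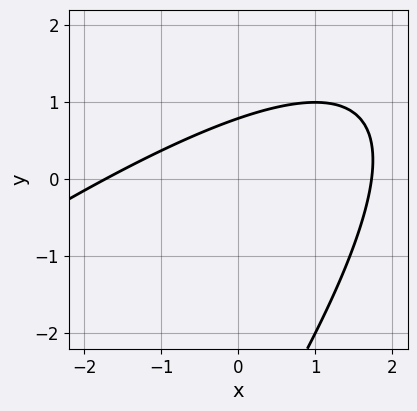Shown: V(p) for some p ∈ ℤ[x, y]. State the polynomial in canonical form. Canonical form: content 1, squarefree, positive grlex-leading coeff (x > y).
x^2 - 2*x*y + y^2 + 3*y - 3

(a) Degree: a generic line meets the curve in up to 2 points, so deg p = 2.
(b) The integer polynomial consistent with all of this is the stated p.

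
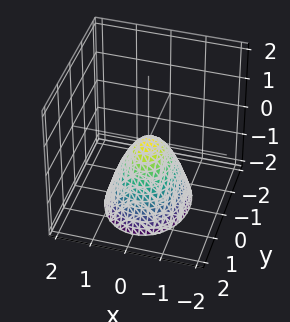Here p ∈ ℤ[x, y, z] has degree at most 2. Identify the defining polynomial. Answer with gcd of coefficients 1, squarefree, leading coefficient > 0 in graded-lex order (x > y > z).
3*x^2 + 2*y^2 + 2*z

First, degree: a paraboloid; a quadric, so deg p = 2.
Next, symmetries: mirror symmetry x ↦ −x ⇒ only even powers of x; mirror symmetry y ↦ −y ⇒ only even powers of y.
Then, from the axis intercepts and sections: one y-axis crossing is at y = 0; one x-axis crossing is at x = 0.
Finally, fitting integer coefficients to these (and the overall shape) gives p.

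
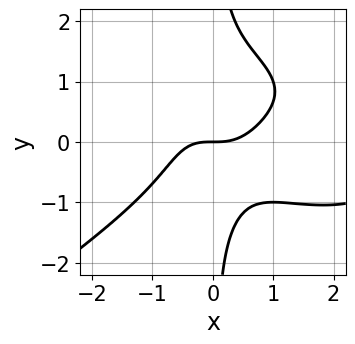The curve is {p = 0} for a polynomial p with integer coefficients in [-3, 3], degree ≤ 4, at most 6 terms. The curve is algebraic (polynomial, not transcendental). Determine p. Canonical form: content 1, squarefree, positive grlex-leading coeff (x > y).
(a) deg p = 4. No degree-3 curve has this shape.
(b) From the axis intercepts and sections: it crosses the x-axis at the gridline x = 0; it crosses the y-axis at the gridline y = 0.
(c) The integer polynomial consistent with all of this is the stated p.

x^4 - 3*x*y^3 - 3*x^3 + 2*x*y^2 + 3*y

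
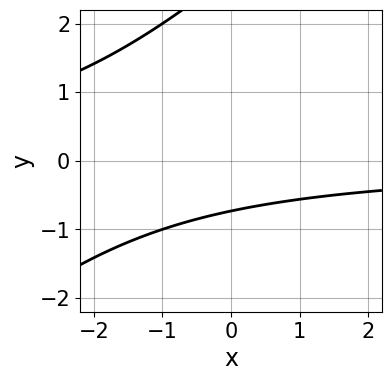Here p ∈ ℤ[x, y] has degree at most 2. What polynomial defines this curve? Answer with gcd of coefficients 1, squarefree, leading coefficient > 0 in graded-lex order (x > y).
1. Degree: no degree-1 curve has this shape, so deg p = 2.
2. Reading off the gridlines: no x-intercept at any integer in the box.
3. Together with the visible shape, these determine p as stated.

x*y - y^2 + 2*y + 2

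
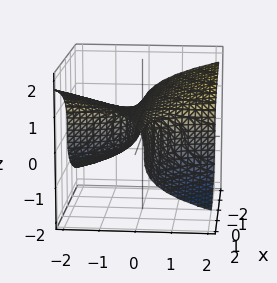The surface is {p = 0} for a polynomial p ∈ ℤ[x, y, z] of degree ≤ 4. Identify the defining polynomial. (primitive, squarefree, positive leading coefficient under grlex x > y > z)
First, deg p = 3. A generic line meets the surface in up to 3 points.
Next, from the visible intercepts: the surface avoids every integer x-axis point in the box; the surface avoids every integer y-axis point in the box.
Finally, together with the visible shape, these determine p as stated.

2*z^3 + 2*x*y - 1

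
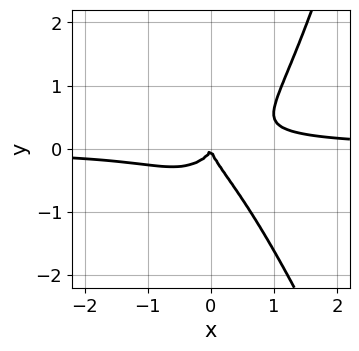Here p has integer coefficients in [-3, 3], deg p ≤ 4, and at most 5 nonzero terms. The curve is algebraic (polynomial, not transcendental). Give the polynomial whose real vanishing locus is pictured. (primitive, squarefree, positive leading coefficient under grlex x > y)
3*x^3*y + x^2*y^2 - 2*x*y^2 - 2*y^3 - x^2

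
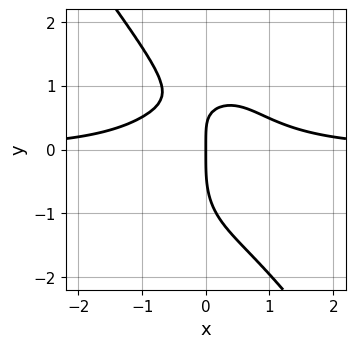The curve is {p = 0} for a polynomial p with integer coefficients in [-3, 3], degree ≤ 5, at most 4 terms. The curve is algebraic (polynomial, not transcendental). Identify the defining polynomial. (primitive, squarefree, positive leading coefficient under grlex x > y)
(a) deg p = 4. No degree-3 curve has this shape.
(b) Checking where it meets the axes: it crosses the y-axis at the gridline y = 0; it crosses the x-axis at the gridline x = 0.
(c) The integer polynomial consistent with all of this is the stated p.

3*x^3*y + y^4 + 3*x*y - 3*x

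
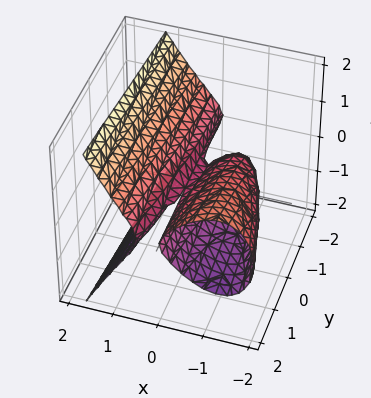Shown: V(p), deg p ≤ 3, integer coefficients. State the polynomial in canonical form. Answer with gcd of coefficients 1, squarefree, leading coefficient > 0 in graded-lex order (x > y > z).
2*x^3 + 3*x^2 - x*y - 3*z^2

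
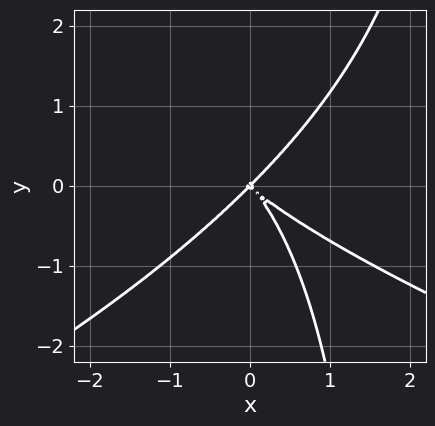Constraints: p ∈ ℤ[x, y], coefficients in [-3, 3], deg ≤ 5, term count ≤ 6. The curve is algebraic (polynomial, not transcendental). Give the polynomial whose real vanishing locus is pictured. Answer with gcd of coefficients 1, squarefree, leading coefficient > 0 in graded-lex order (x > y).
x*y^3 + 2*x^3 + 2*x^2*y - 2*x*y^2 - 2*y^3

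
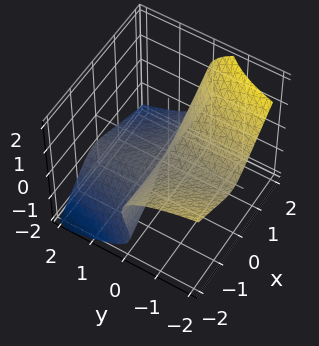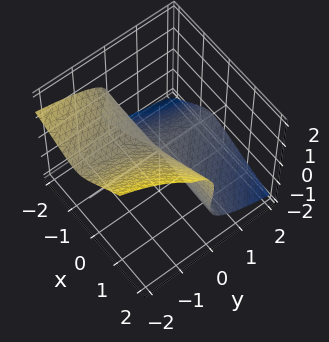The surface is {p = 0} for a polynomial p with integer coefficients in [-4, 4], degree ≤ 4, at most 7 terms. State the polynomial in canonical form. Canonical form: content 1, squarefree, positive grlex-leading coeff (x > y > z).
The degree is 3 — a generic line meets the surface in up to 3 points.
From the axis intercepts and sections: it crosses the z-axis at the gridline z = 0; it crosses the y-axis at the gridline y = 0; the visible x-axis segment lies entirely on the surface.
Fitting integer coefficients to these (and the overall shape) gives p.

2*x^2*y - 2*x*z^2 + 3*z^3 + 2*x*y + y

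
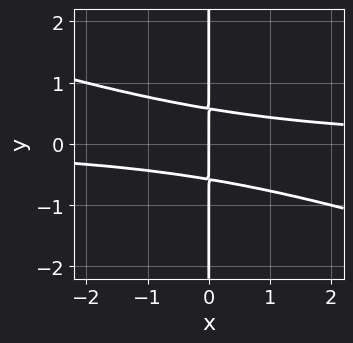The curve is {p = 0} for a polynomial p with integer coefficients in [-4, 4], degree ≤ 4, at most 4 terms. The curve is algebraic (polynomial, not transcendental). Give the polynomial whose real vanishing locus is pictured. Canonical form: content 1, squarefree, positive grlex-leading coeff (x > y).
x^2*y + 3*x*y^2 - x

Degree: no degree-2 curve has this shape, so deg p = 3.
From the visible intercepts: the visible y-axis segment lies entirely on the curve; one x-axis crossing is at x = 0.
Assembling these constraints gives the stated polynomial.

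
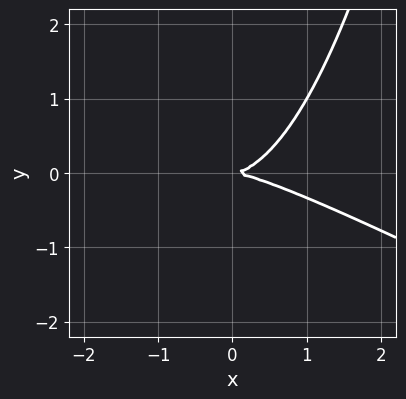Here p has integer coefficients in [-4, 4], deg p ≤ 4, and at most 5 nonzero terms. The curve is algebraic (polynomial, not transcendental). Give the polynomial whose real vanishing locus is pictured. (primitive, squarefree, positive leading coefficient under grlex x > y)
x^3 + 2*x^2*y - 3*y^2

First, the degree is 3 — the shape is more complex than any degree-2 curve.
Then, from the axis intercepts and sections: it crosses the x-axis at the gridline x = 0; it meets the y-axis at y = 0 (among the integer gridlines).
Finally, assembling these constraints gives the stated polynomial.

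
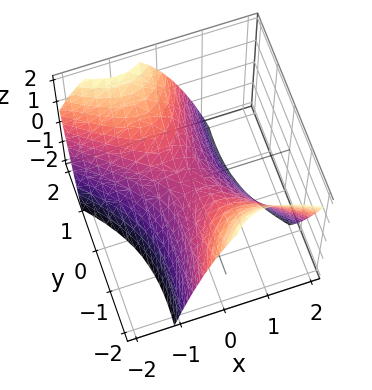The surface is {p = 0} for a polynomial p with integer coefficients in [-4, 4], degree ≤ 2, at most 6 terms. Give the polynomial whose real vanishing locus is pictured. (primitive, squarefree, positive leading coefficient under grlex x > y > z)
1. The degree is 2 — a generic line meets the surface in up to 2 points.
2. Checking where it meets the axes: it meets the x-axis at x = 0 (among the integer gridlines); it crosses the y-axis at the gridline y = 0.
3. Fitting integer coefficients to these (and the overall shape) gives p.

3*x^2 + 3*x*y - y^2 + 3*z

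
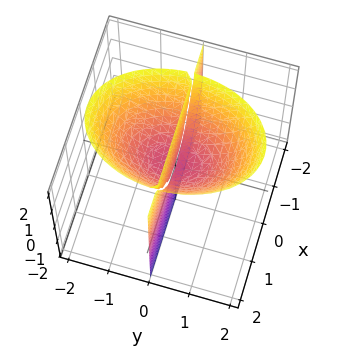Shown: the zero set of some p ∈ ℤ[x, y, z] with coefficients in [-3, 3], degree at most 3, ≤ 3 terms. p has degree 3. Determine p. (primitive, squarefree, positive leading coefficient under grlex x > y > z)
2*x^2*y + y^3 - 2*y*z

1. The picture has 2 separate pieces. Treating them together as one polynomial.
2. deg p = 3. No degree-2 surface has this shape.
3. From the axis intercepts and sections: every point of the x-axis in the box is on the surface; every point of the z-axis in the box is on the surface; one y-axis crossing is at y = 0.
4. The integer polynomial consistent with all of this is the stated p.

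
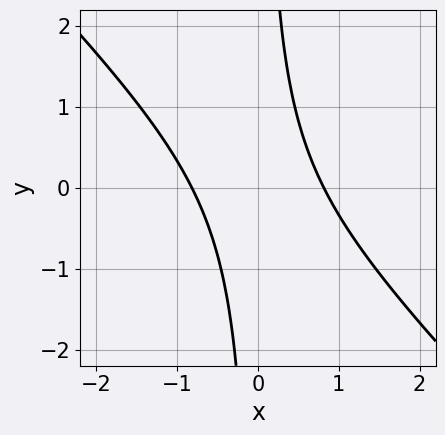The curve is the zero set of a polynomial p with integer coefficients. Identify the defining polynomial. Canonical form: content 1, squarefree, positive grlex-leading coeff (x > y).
3*x^2 + 3*x*y - 2

1. deg p = 2. The shape is more complex than any degree-1 curve.
2. From the visible intercepts: the curve avoids every integer y-axis point in the box.
3. The integer polynomial consistent with all of this is the stated p.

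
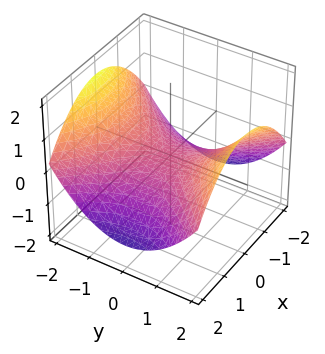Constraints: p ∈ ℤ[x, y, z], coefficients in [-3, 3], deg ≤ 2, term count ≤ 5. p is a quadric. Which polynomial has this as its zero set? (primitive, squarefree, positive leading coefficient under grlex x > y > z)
1. The degree is 2 — a hyperbolic paraboloid; a quadric.
2. Symmetries: mirror symmetry x ↦ −x ⇒ only even powers of x; the y ↦ −y reflection is a symmetry, so y appears only in even powers.
3. Against the integer gridlines: it meets the y-axis at y = 0 (among the integer gridlines); it crosses the x-axis at the gridline x = 0.
4. These observations pin down the coefficients.

x^2 - y^2 + 3*z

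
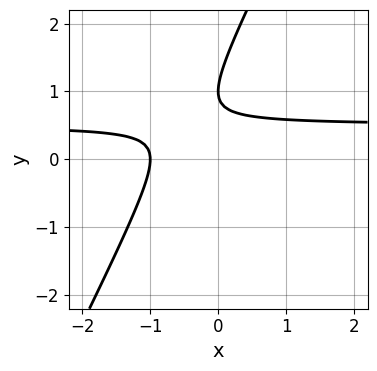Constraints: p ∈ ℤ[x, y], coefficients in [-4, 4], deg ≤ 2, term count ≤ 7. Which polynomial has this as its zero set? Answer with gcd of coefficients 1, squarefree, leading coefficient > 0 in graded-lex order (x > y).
2*x*y - y^2 - x + 2*y - 1

deg p = 2. No degree-1 curve has this shape.
Observable constraints: it crosses the x-axis at the gridline x = -1; it crosses the y-axis at the gridline y = 1.
Fitting integer coefficients to these (and the overall shape) gives p.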